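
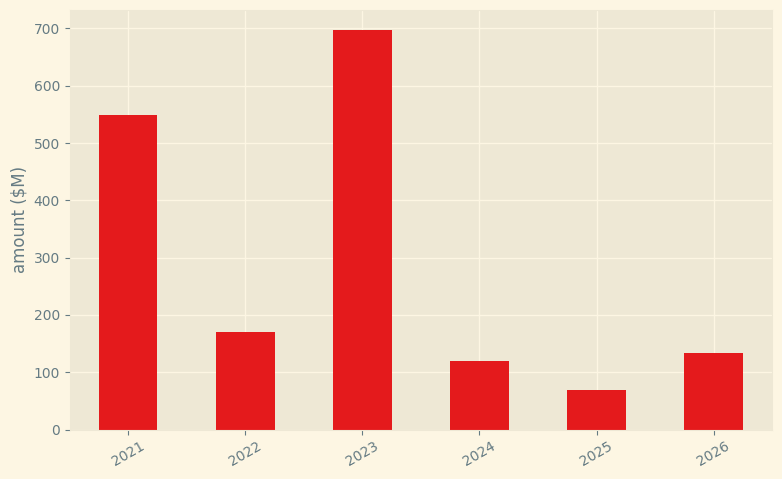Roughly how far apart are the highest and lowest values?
≈ 600

Max 2023 ≈ 700, min 2025 ≈ 100; range ≈ 600.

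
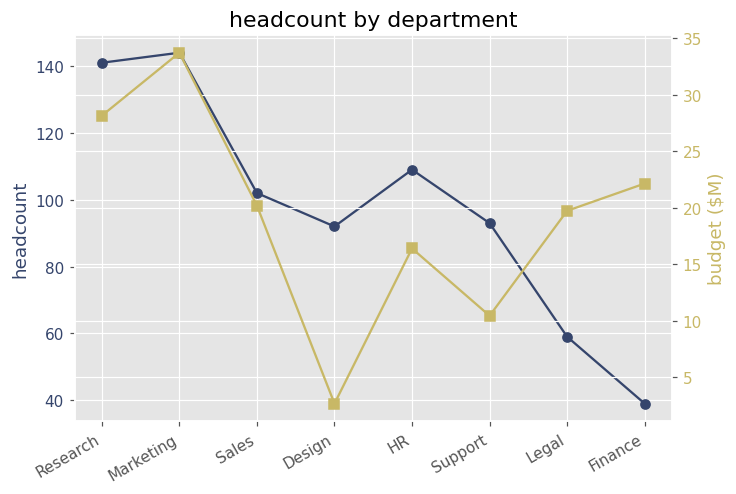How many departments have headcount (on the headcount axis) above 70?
Above 70: Research, Marketing, Sales, Design, HR, Support.

6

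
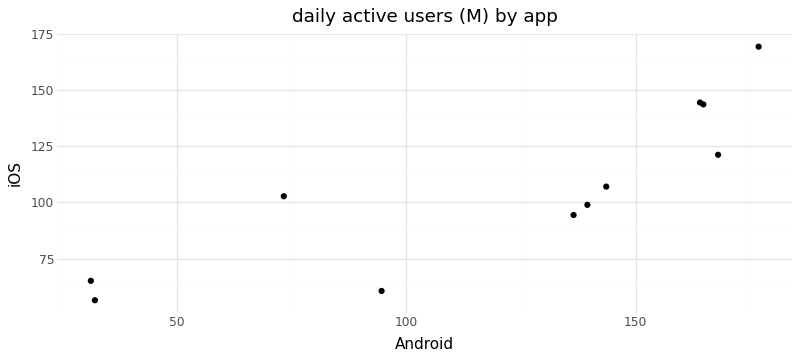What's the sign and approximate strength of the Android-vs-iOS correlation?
Points are positively correlated; strong (|r| ≈ 0.8).

positive, strong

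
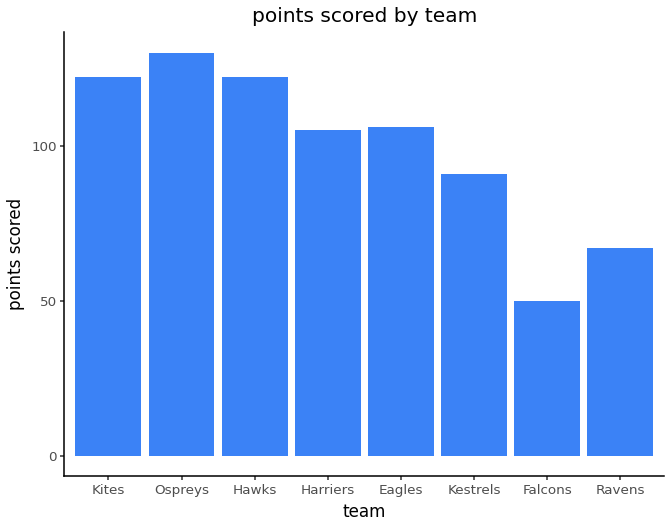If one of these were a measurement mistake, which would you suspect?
Falcons

Falcons ≈ 40; the rest sit between ≈ 60 and ≈ 120.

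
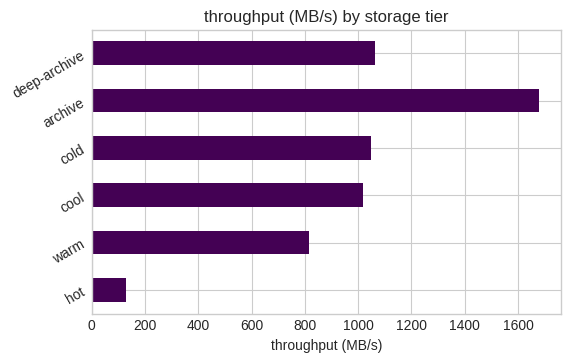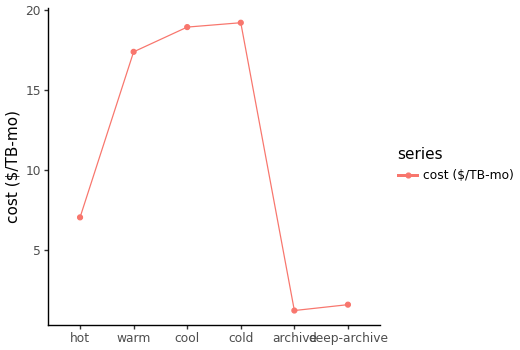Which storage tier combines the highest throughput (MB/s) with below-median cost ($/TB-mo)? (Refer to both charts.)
archive

Chart 2 median cost ($/TB-mo) ≈ 12; below-median storage tiers: hot, archive, deep-archive. Among those, archive has the highest throughput (MB/s) (≈ 1600).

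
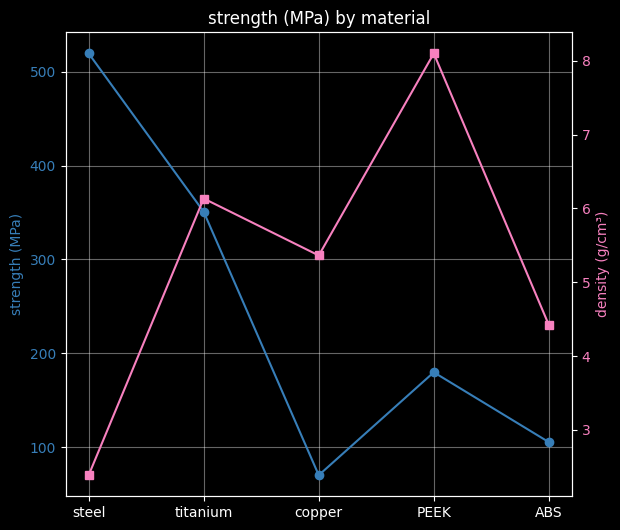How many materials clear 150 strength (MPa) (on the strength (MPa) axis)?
3

Above 150: steel, titanium, PEEK.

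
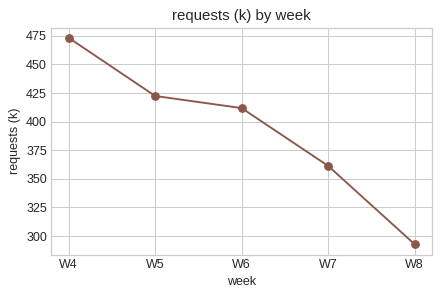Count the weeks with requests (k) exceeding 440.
Above 440: W4.

1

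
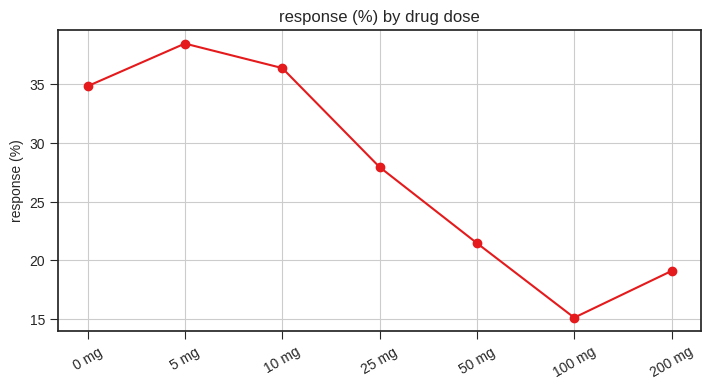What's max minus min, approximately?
≈ 22

Max 5 mg ≈ 38, min 100 mg ≈ 16; range ≈ 22.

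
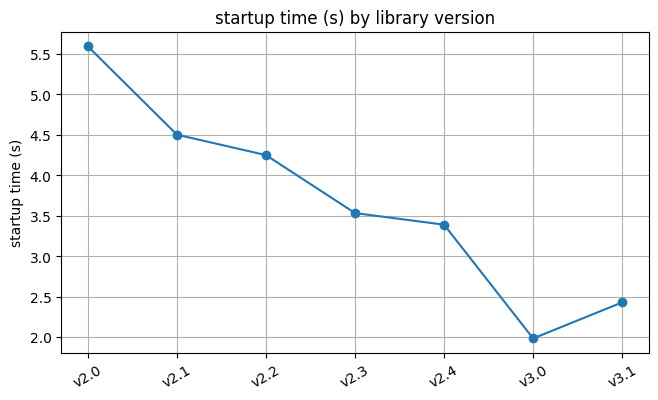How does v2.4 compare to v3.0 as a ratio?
v2.4 ≈ 3.5, v3.0 ≈ 2.0; 3.5/2.0 ≈ 1.75.

≈ 1.75×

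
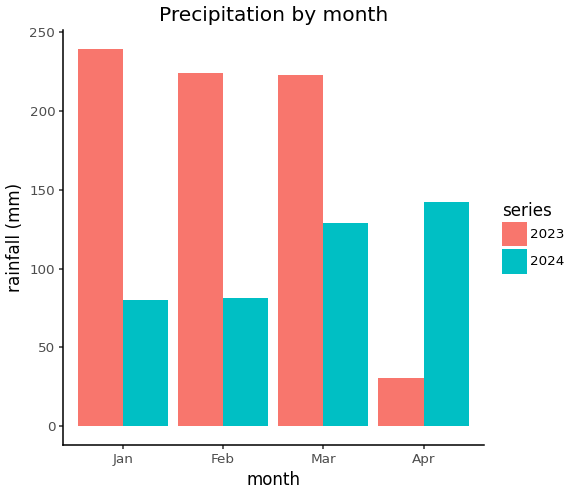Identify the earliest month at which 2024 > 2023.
Apr

Mar: 2024 ≈ 120 vs 2023 ≈ 220 (not yet); Apr: 2024 ≈ 140 vs 2023 ≈ 40 (first crossover).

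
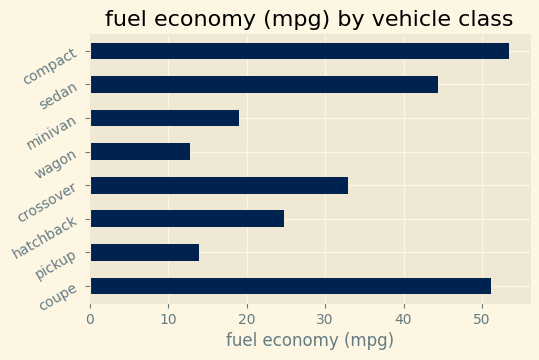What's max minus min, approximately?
Max compact ≈ 55, min wagon ≈ 15; range ≈ 40.

≈ 40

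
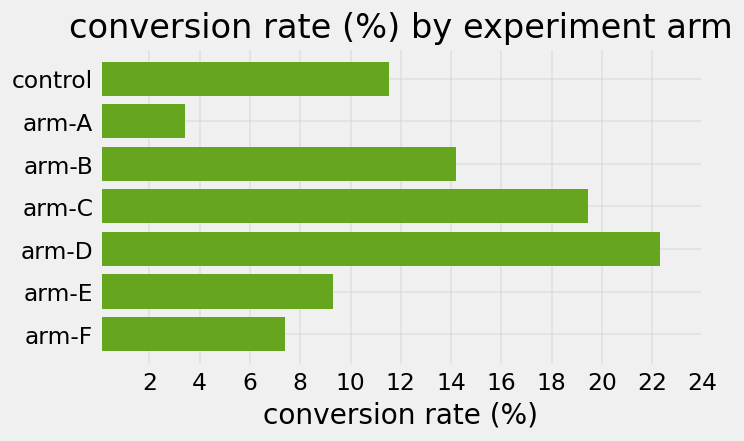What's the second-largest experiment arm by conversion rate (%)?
arm-C

Top 3: arm-D ≈ 22, arm-C ≈ 20, arm-B ≈ 14.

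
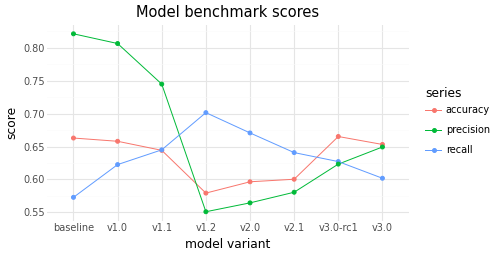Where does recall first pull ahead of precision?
v1.1: recall ≈ 0.65 vs precision ≈ 0.75 (not yet); v1.2: recall ≈ 0.70 vs precision ≈ 0.55 (first crossover).

v1.2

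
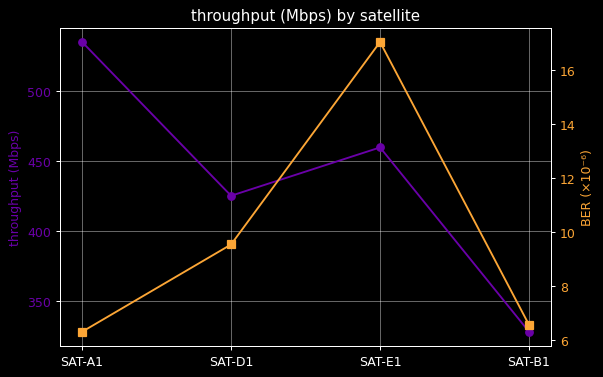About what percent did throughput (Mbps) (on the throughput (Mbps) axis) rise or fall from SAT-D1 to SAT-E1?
SAT-D1 ≈ 420, SAT-E1 ≈ 460; (460 − 420) / 420 ≈ +9.5%.

≈ +9.5%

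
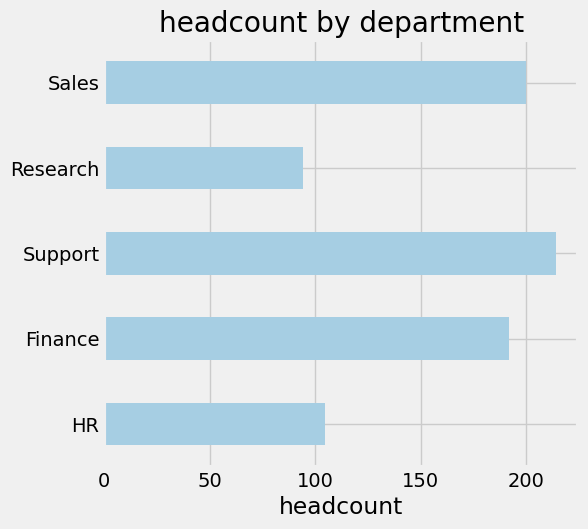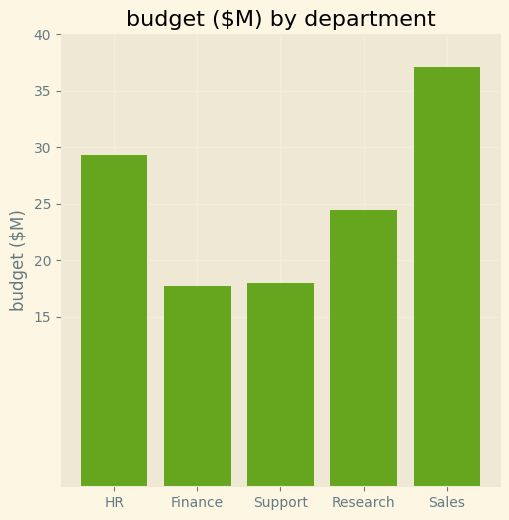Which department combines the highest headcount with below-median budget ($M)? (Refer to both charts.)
Chart 2 median budget ($M) ≈ 25; below-median departments: Finance, Support. Among those, Support has the highest headcount (≈ 220).

Support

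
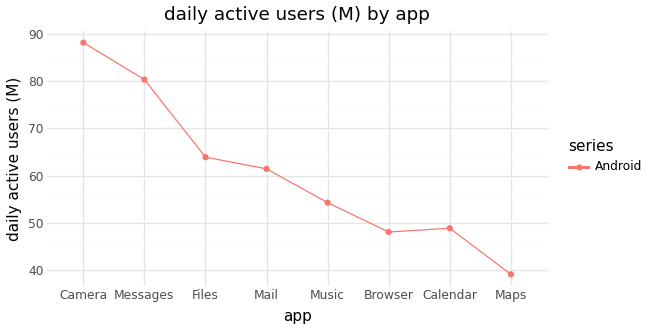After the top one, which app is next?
Messages

Top 3: Camera ≈ 90, Messages ≈ 80, Files ≈ 65.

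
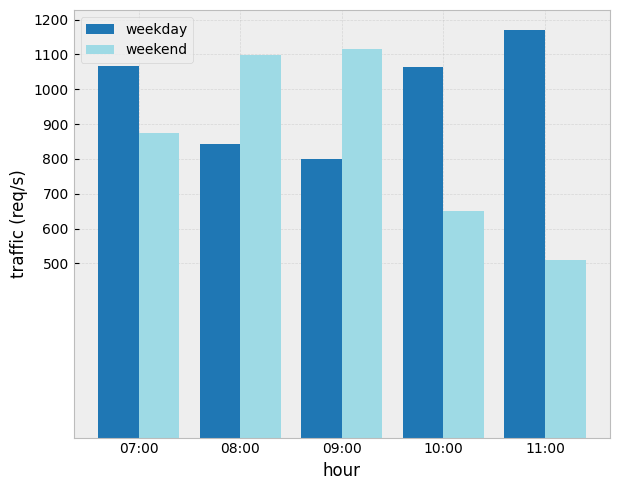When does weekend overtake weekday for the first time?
08:00

07:00: weekend ≈ 900 vs weekday ≈ 1100 (not yet); 08:00: weekend ≈ 1100 vs weekday ≈ 800 (first crossover).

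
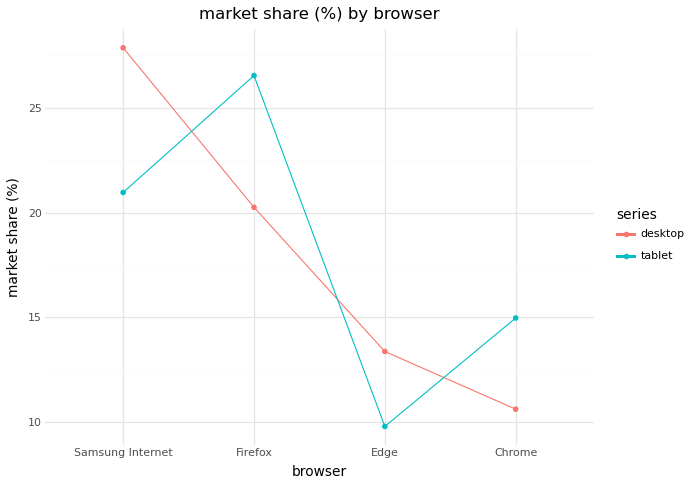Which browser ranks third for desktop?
Top 4 for desktop: Samsung Internet ≈ 28, Firefox ≈ 20, Edge ≈ 14, Chrome ≈ 10.

Edge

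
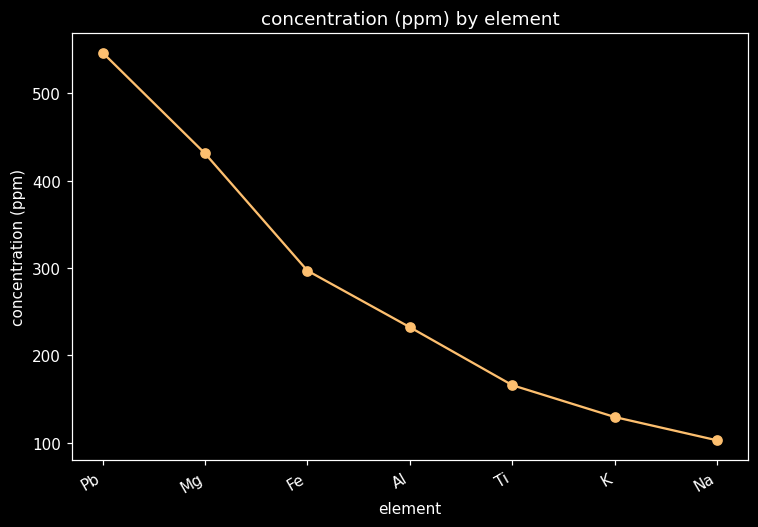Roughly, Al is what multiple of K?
Al ≈ 250, K ≈ 150; 250/150 ≈ 1.67.

≈ 1.67×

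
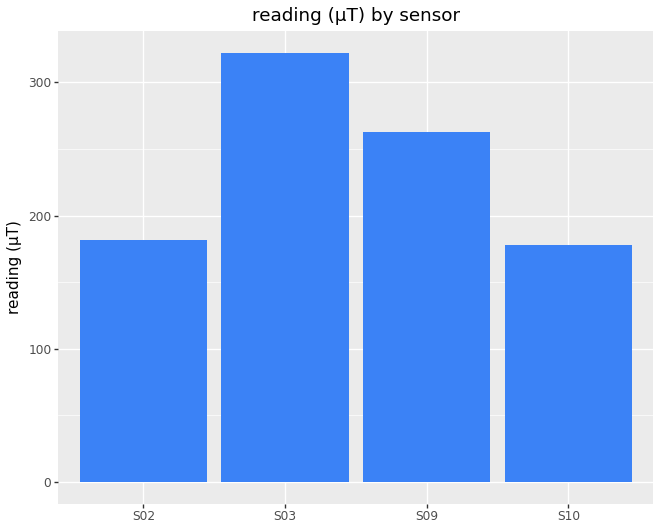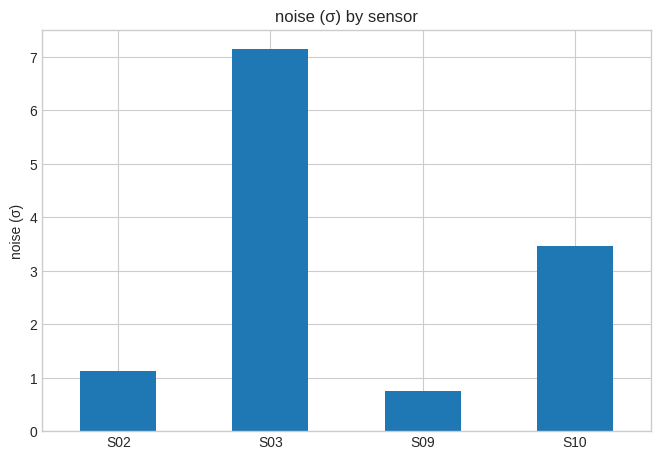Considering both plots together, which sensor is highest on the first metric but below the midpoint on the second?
S09

Chart 2 median noise (σ) ≈ 2; below-median sensors: S02, S09. Among those, S09 has the highest reading (µT) (≈ 250).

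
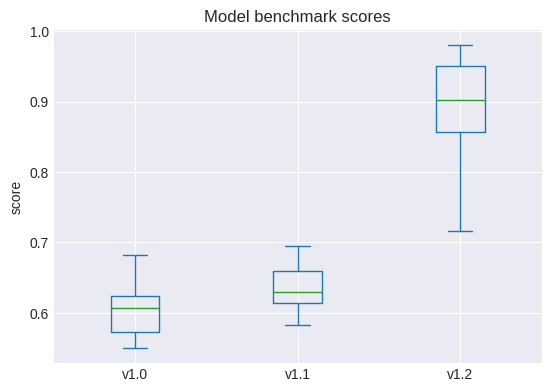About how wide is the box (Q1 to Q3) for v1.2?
≈ 0.10

Q3 ≈ 0.95, Q1 ≈ 0.85; IQR ≈ 0.10.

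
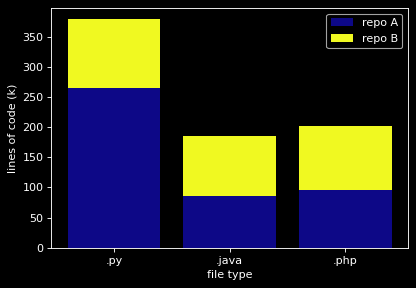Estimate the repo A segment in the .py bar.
≈ 250

repo A top ≈ 250, bottom ≈ 0; segment ≈ 250.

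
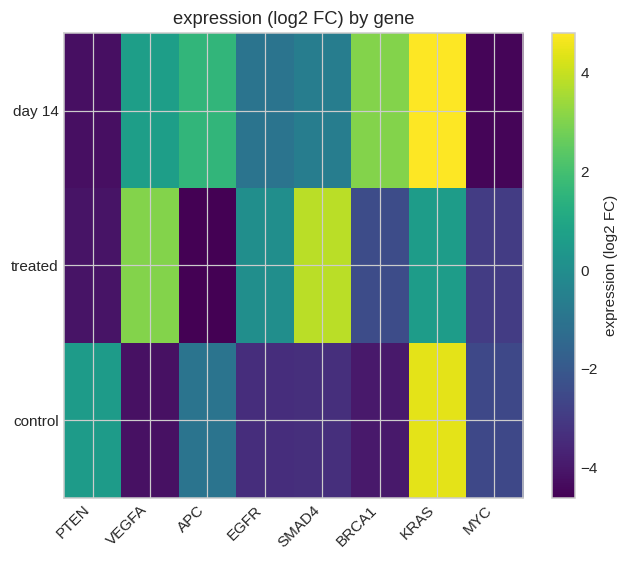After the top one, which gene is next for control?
PTEN

Top 3 for control: KRAS ≈ 4, PTEN ≈ 1, APC ≈ -1.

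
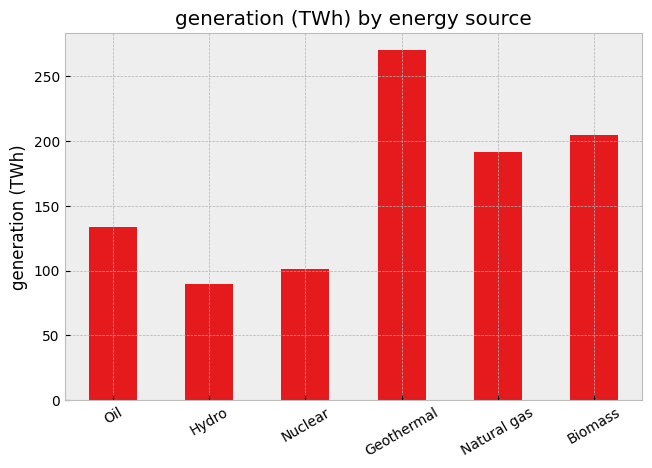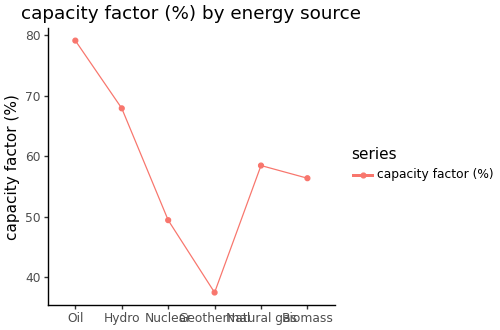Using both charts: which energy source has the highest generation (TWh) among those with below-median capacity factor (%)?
Chart 2 median capacity factor (%) ≈ 60; below-median energy sources: Nuclear, Geothermal, Biomass. Among those, Geothermal has the highest generation (TWh) (≈ 275).

Geothermal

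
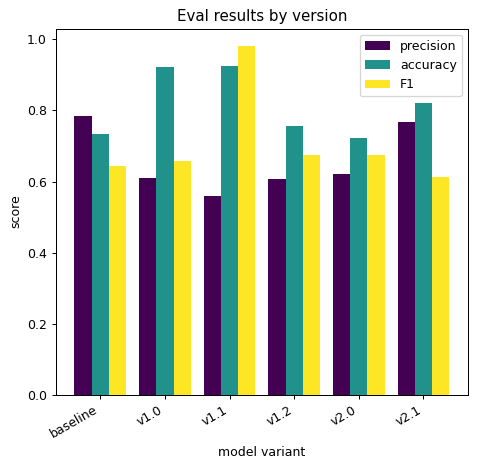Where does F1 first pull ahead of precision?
v1.0

baseline: F1 ≈ 0.6 vs precision ≈ 0.8 (not yet); v1.0: F1 ≈ 0.7 vs precision ≈ 0.6 (first crossover).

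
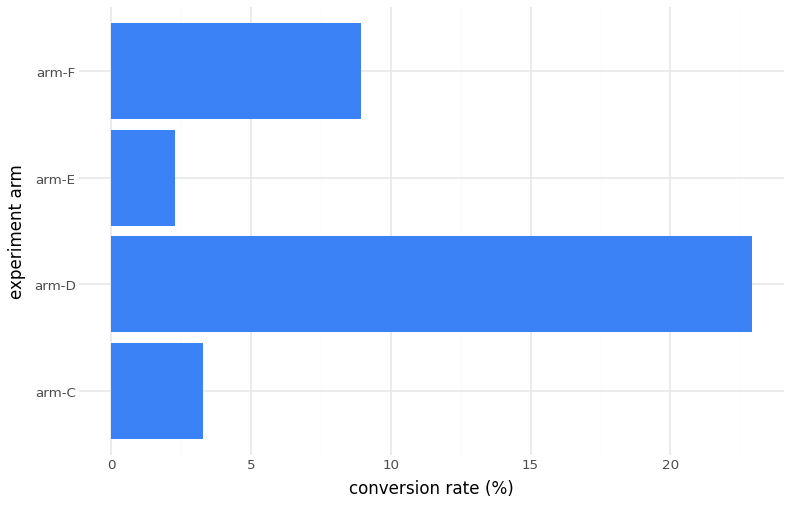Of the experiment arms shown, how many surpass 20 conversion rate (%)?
Above 20: arm-D.

1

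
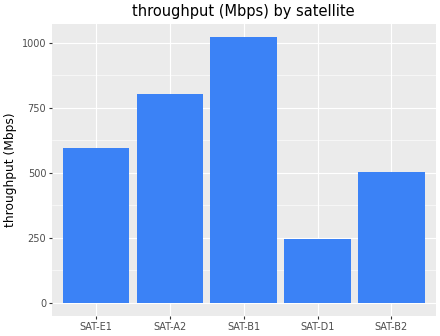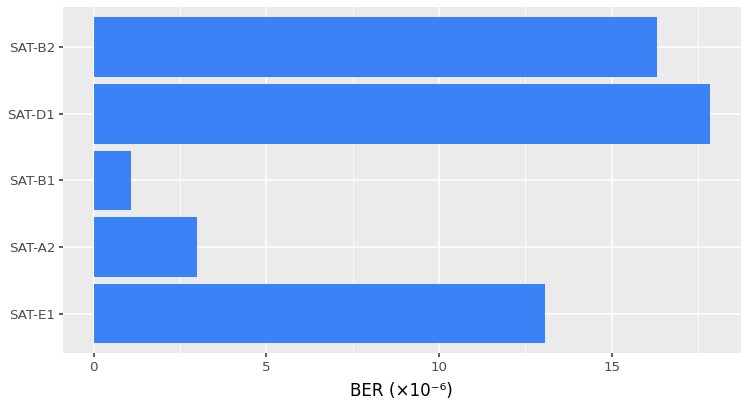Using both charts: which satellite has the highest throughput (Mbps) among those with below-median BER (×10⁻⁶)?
SAT-B1

Chart 2 median BER (×10⁻⁶) ≈ 14; below-median satellites: SAT-A2, SAT-B1. Among those, SAT-B1 has the highest throughput (Mbps) (≈ 1000).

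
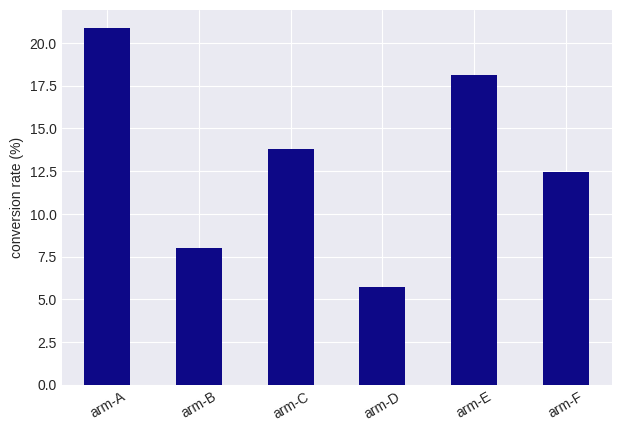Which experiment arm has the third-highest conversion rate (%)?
Top 4: arm-A ≈ 20, arm-E ≈ 18, arm-C ≈ 14, arm-F ≈ 12.

arm-C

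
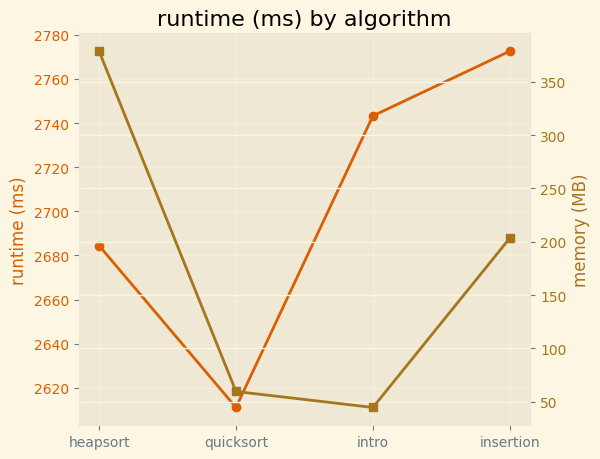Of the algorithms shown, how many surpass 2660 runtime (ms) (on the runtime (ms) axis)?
3

Above 2660: heapsort, intro, insertion.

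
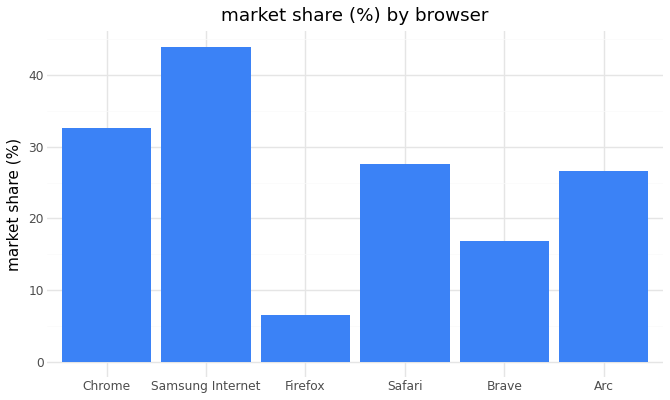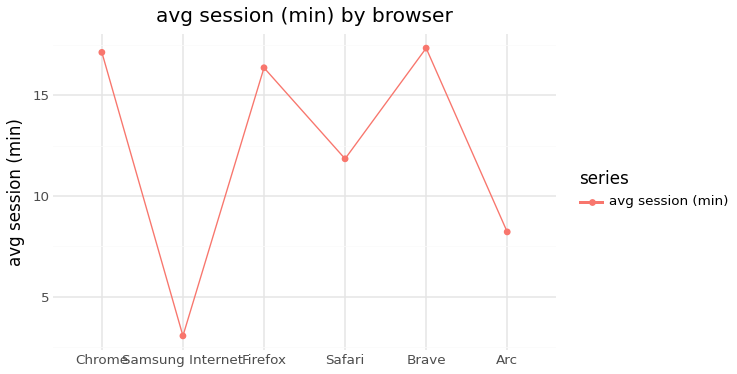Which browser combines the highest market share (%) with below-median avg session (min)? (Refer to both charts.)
Chart 2 median avg session (min) ≈ 14; below-median browsers: Samsung Internet, Safari, Arc. Among those, Samsung Internet has the highest market share (%) (≈ 45).

Samsung Internet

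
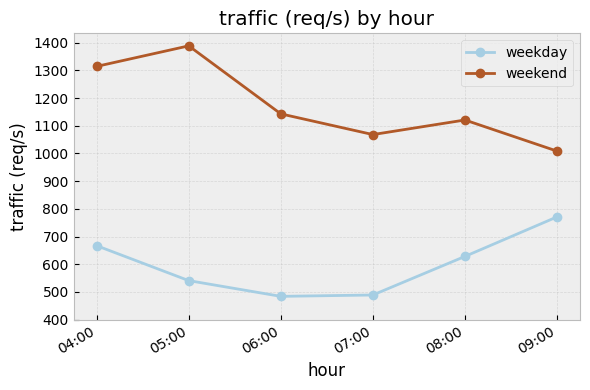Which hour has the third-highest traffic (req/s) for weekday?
08:00

Top 4 for weekday: 09:00 ≈ 800, 04:00 ≈ 700, 08:00 ≈ 600, 05:00 ≈ 500.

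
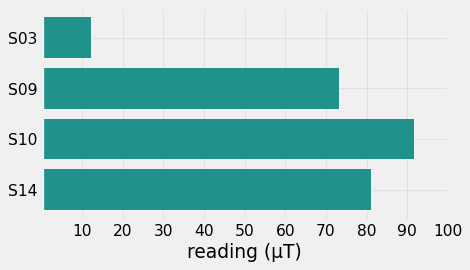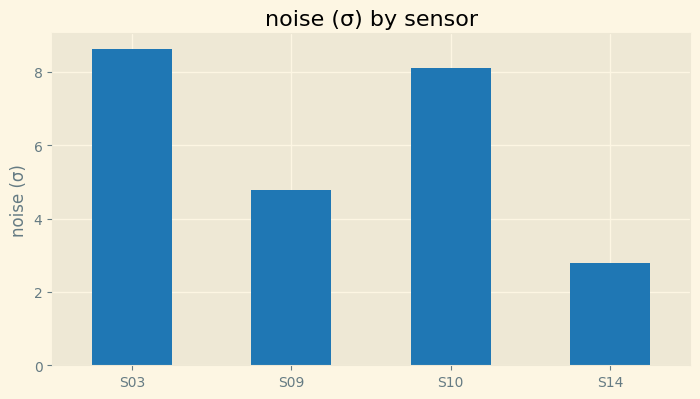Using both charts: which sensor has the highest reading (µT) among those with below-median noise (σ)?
S14

Chart 2 median noise (σ) ≈ 6; below-median sensors: S09, S14. Among those, S14 has the highest reading (µT) (≈ 80).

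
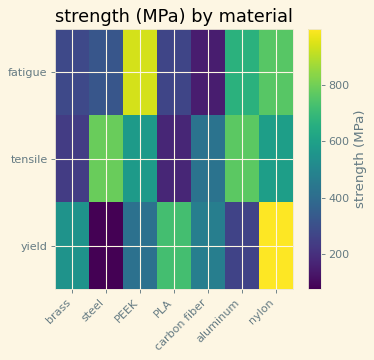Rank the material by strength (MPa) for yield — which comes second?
PLA

Top 3 for yield: nylon ≈ 1000, PLA ≈ 700, brass ≈ 500.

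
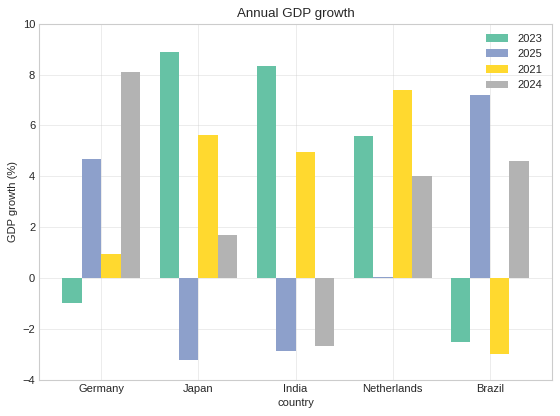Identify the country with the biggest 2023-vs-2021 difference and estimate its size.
India, ≈ 4 %

India: 2023 ≈ 8, 2021 ≈ 4 → gap ≈ 4. Next-largest (Japan) is only ≈ 2.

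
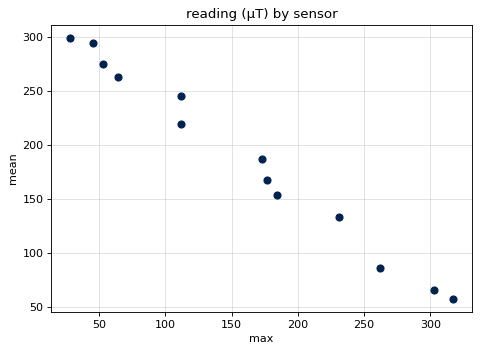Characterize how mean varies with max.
Points are negatively correlated; strong (|r| ≈ 1.0).

negative, strong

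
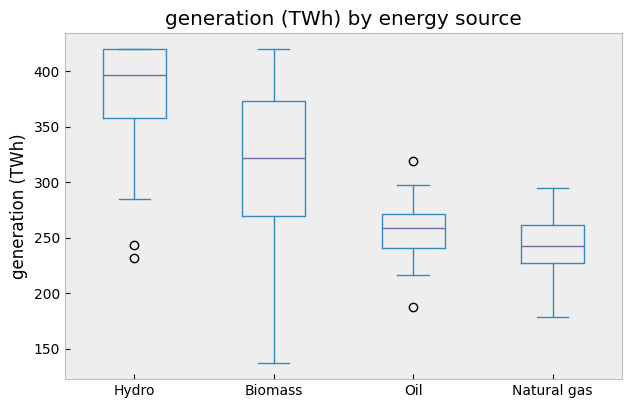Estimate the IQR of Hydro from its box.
≈ 60

Q3 ≈ 420, Q1 ≈ 360; IQR ≈ 60.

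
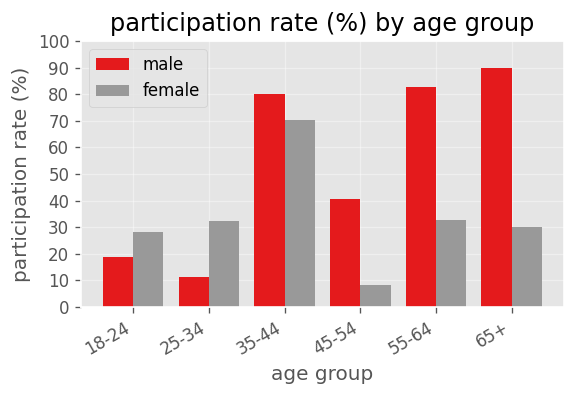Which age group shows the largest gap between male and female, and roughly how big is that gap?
65+: male ≈ 90, female ≈ 30 → gap ≈ 60. Next-largest (55-64) is only ≈ 50.

65+, ≈ 60 %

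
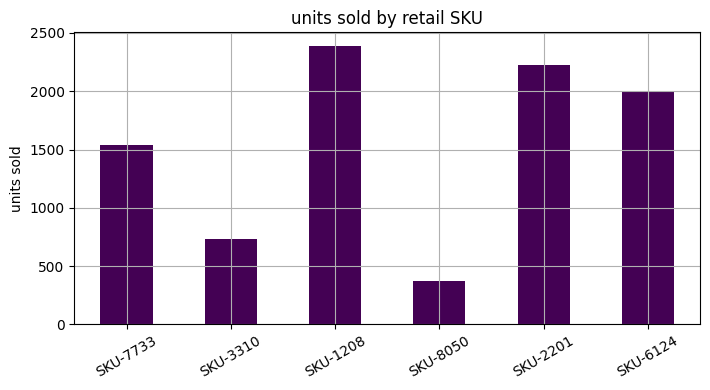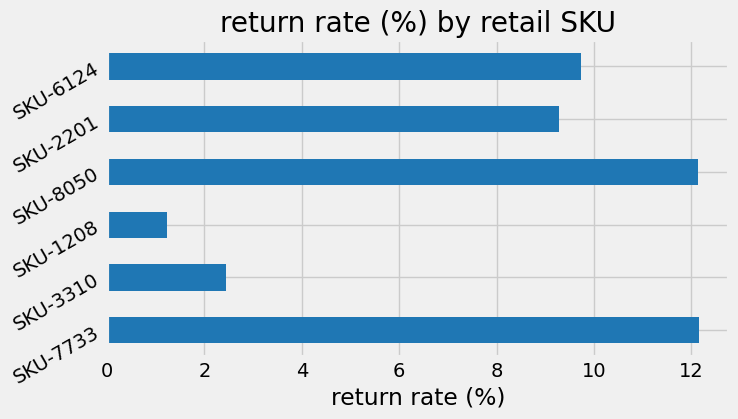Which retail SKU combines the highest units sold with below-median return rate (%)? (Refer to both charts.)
Chart 2 median return rate (%) ≈ 10; below-median retail SKUs: SKU-3310, SKU-1208, SKU-2201. Among those, SKU-1208 has the highest units sold (≈ 2500).

SKU-1208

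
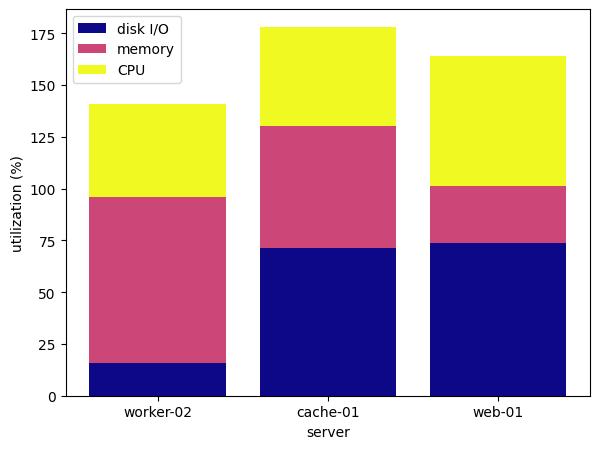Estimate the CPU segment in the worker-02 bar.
CPU top ≈ 140, bottom ≈ 100; segment ≈ 40.

≈ 40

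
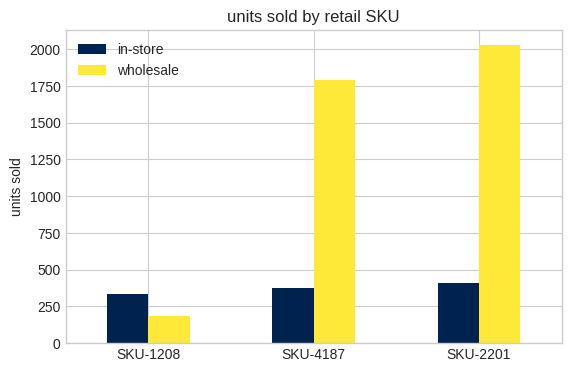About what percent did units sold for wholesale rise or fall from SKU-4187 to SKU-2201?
≈ +11.1%

SKU-4187 ≈ 1800, SKU-2201 ≈ 2000; (2000 − 1800) / 1800 ≈ +11.1%.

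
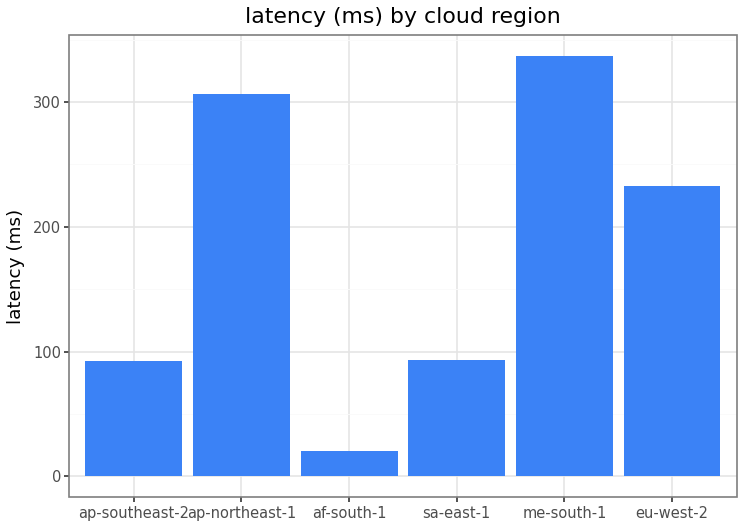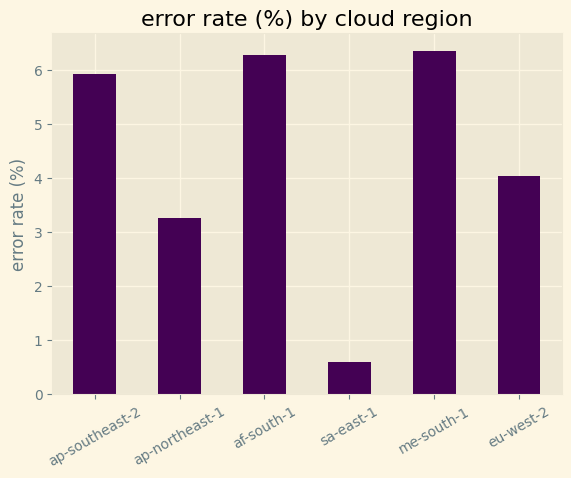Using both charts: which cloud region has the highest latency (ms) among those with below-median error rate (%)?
Chart 2 median error rate (%) ≈ 5; below-median cloud regions: ap-northeast-1, sa-east-1, eu-west-2. Among those, ap-northeast-1 has the highest latency (ms) (≈ 300).

ap-northeast-1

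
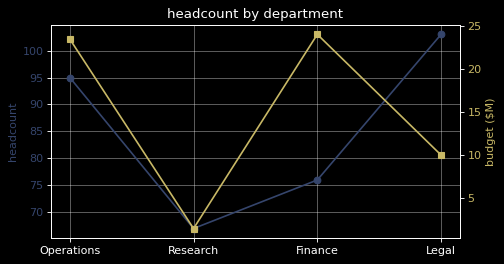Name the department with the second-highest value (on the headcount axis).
Operations

Top 3 (on the headcount axis): Legal ≈ 105, Operations ≈ 95, Finance ≈ 75.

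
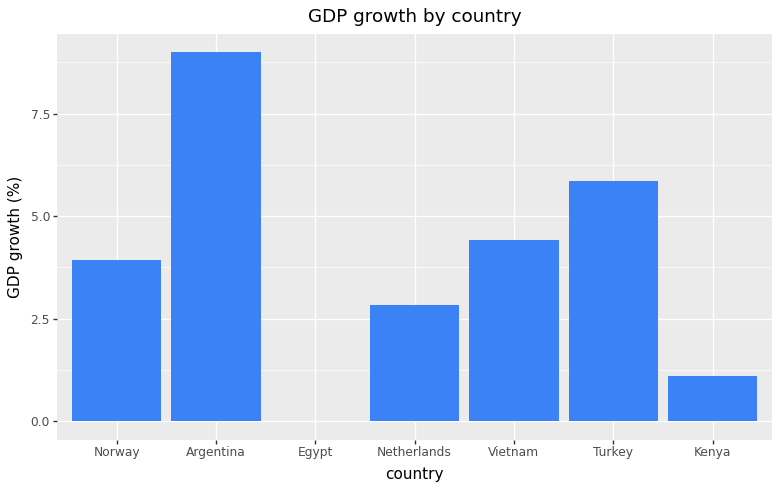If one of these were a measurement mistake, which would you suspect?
Argentina ≈ 9; the rest sit between ≈ 0 and ≈ 6.

Argentina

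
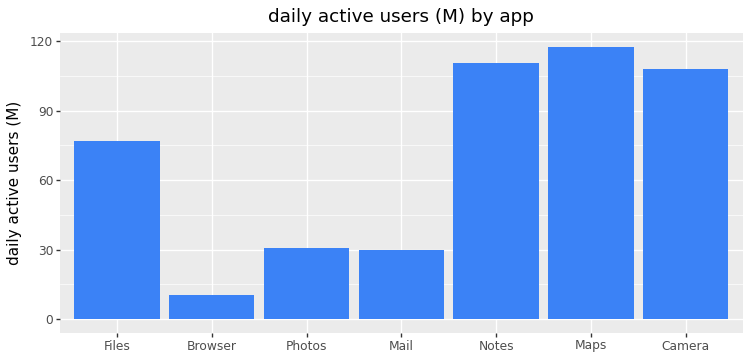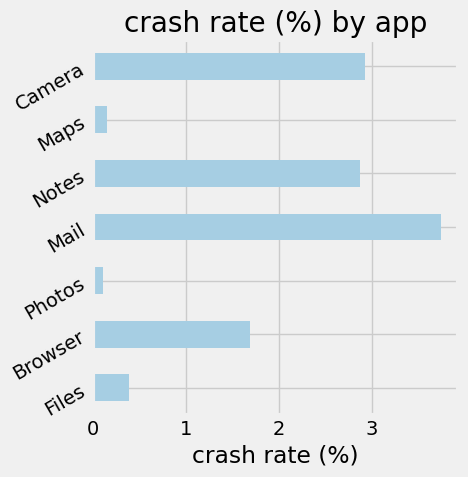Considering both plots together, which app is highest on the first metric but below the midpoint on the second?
Maps

Chart 2 median crash rate (%) ≈ 1.5; below-median apps: Files, Photos, Maps. Among those, Maps has the highest daily active users (M) (≈ 120).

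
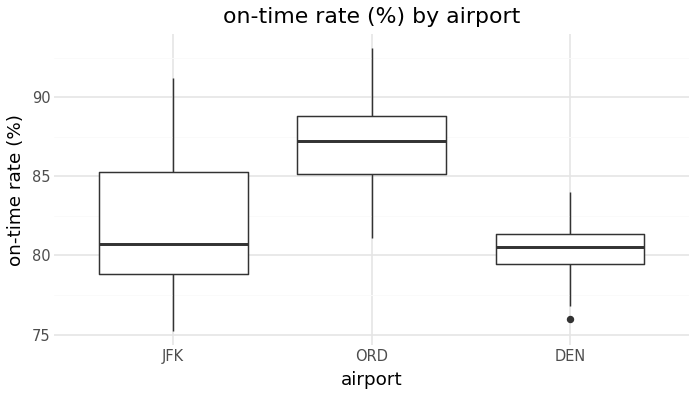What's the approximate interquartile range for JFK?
≈ 6

Q3 ≈ 85, Q1 ≈ 79; IQR ≈ 6.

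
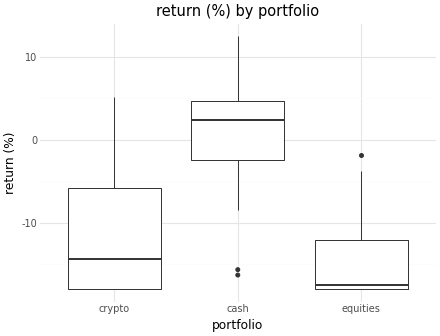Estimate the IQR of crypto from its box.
≈ 12

Q3 ≈ -6, Q1 ≈ -18; IQR ≈ 12.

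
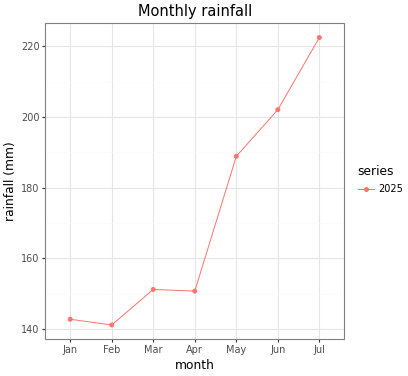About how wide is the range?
≈ 80

Max Jul ≈ 220, min Feb ≈ 140; range ≈ 80.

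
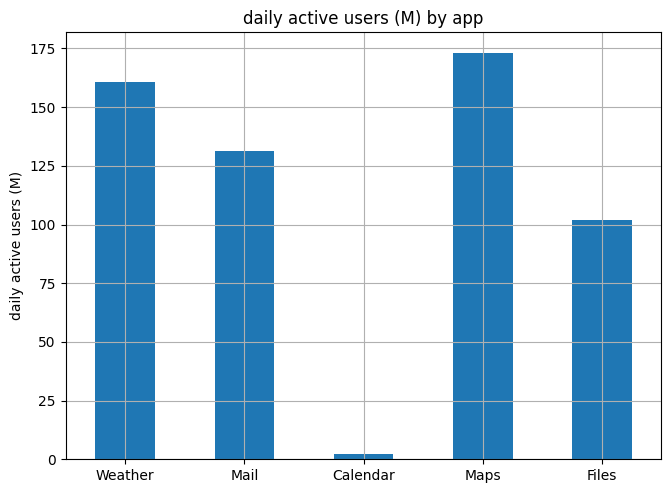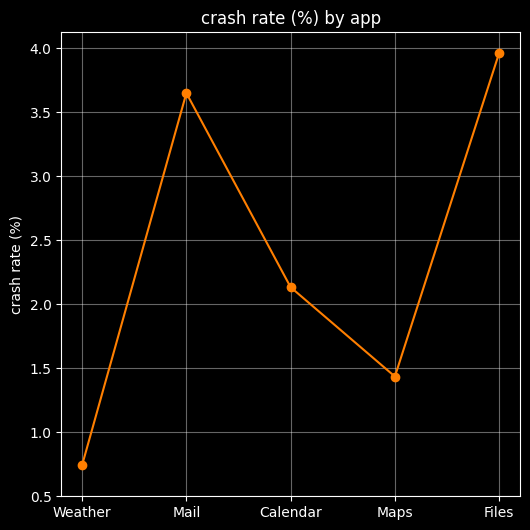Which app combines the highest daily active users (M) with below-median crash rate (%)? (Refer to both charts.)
Chart 2 median crash rate (%) ≈ 2; below-median apps: Weather, Maps. Among those, Maps has the highest daily active users (M) (≈ 180).

Maps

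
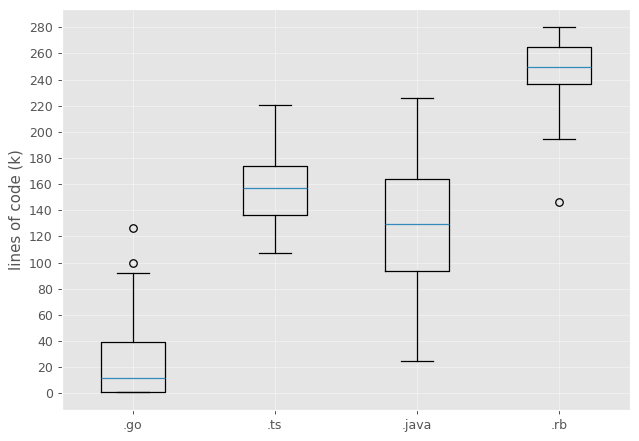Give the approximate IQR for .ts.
≈ 40

Q3 ≈ 180, Q1 ≈ 140; IQR ≈ 40.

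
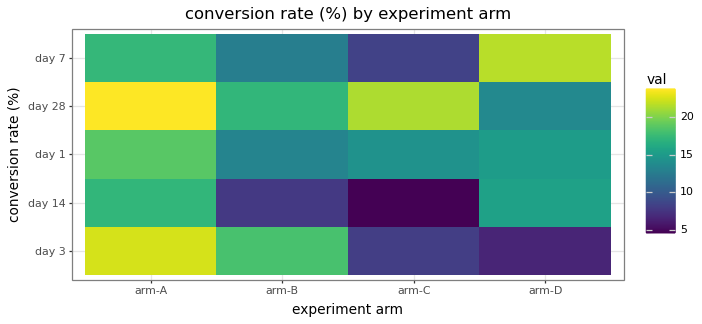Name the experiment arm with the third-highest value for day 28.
arm-B

Top 4 for day 28: arm-A ≈ 24, arm-C ≈ 22, arm-B ≈ 18, arm-D ≈ 14.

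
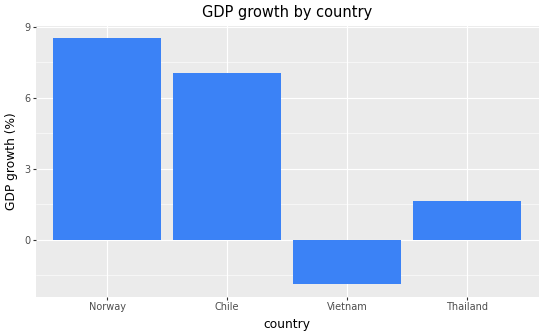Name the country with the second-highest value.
Top 3: Norway ≈ 9, Chile ≈ 7, Thailand ≈ 2.

Chile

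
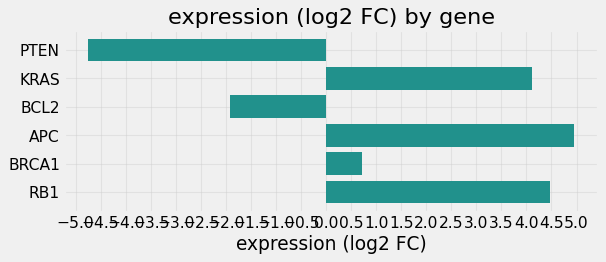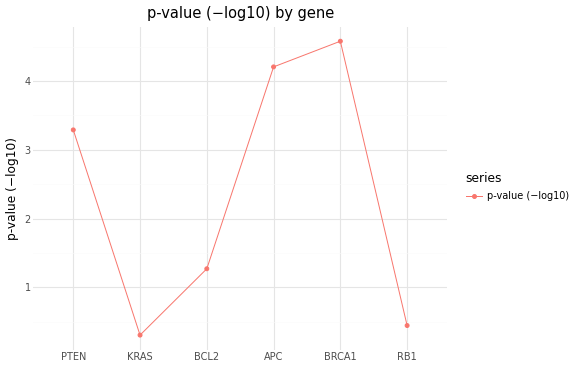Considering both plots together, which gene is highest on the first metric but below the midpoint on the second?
RB1

Chart 2 median p-value (−log10) ≈ 2.5; below-median genes: KRAS, BCL2, RB1. Among those, RB1 has the highest expression (log2 FC) (≈ 4.5).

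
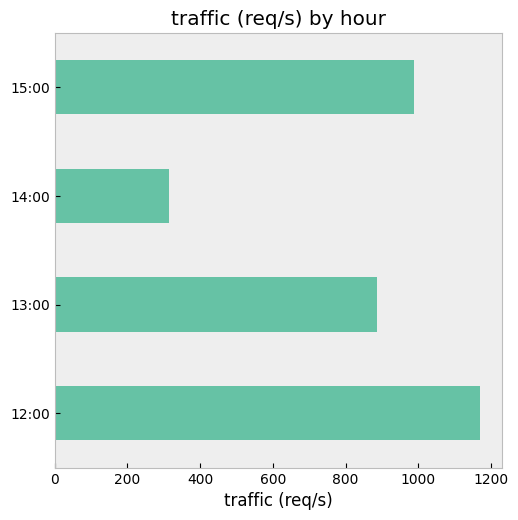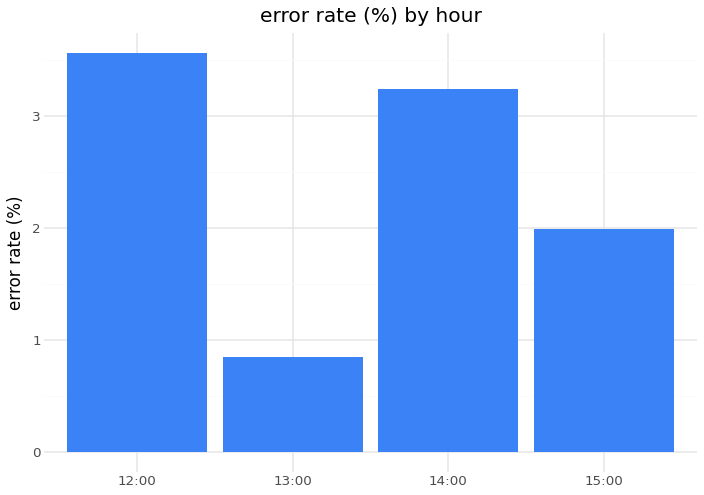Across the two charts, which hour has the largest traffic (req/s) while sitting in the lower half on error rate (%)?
Chart 2 median error rate (%) ≈ 2.5; below-median hours: 13:00, 15:00. Among those, 15:00 has the highest traffic (req/s) (≈ 1000).

15:00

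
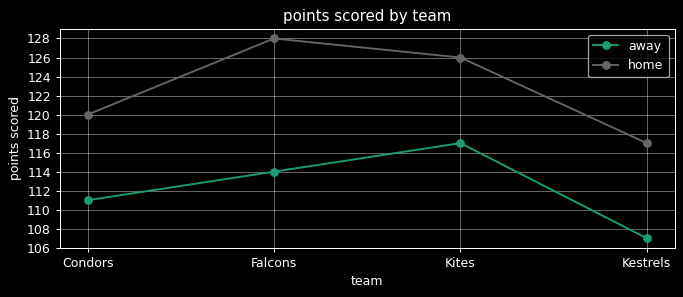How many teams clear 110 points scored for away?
Above 110: Condors, Falcons, Kites.

3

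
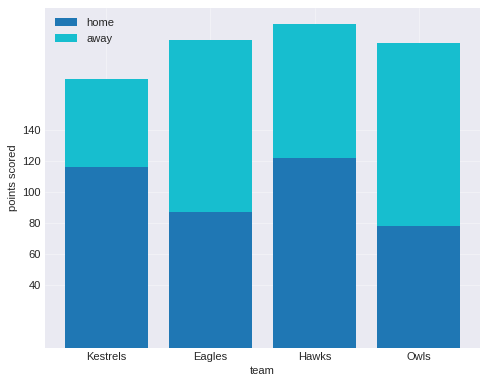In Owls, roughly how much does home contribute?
≈ 80

home top ≈ 80, bottom ≈ 0; segment ≈ 80.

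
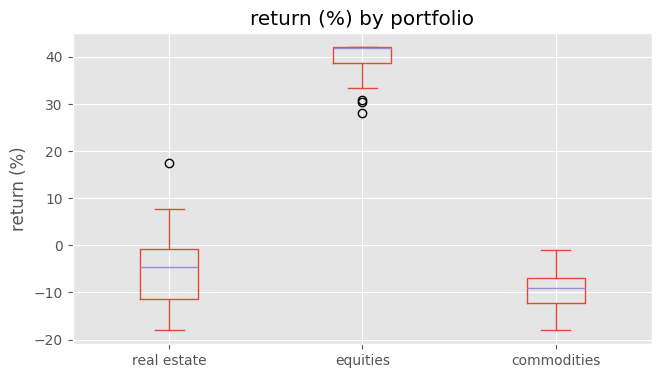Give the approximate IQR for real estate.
Q3 ≈ 0, Q1 ≈ -10; IQR ≈ 10.

≈ 10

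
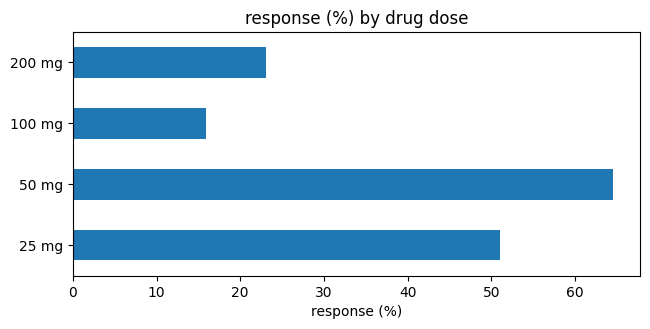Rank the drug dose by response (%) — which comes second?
25 mg

Top 3: 50 mg ≈ 60, 25 mg ≈ 50, 200 mg ≈ 20.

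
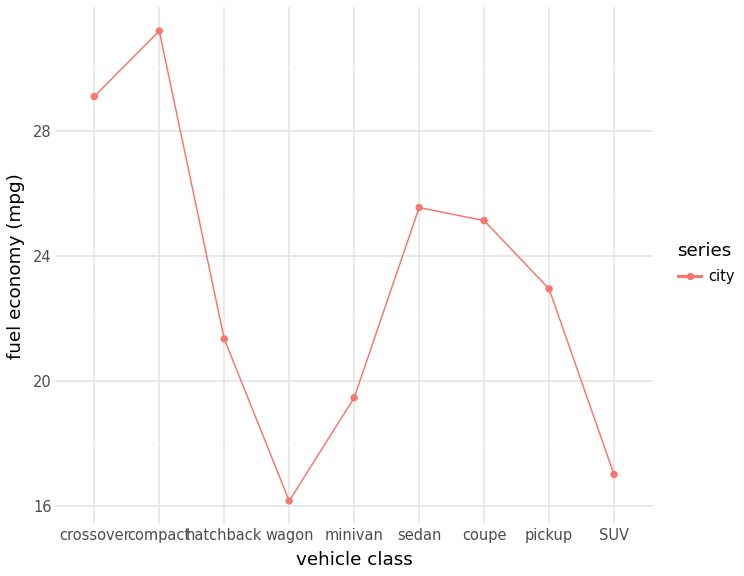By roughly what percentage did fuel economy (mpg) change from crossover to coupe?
≈ -13.3%

crossover ≈ 30, coupe ≈ 26; (26 − 30) / 30 ≈ -13.3%.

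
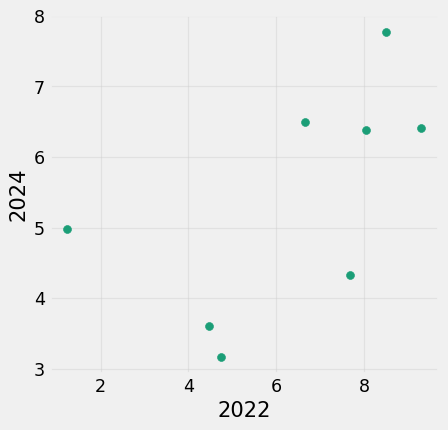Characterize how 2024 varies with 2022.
positive, moderate

Points are positively correlated; moderate (|r| ≈ 0.6).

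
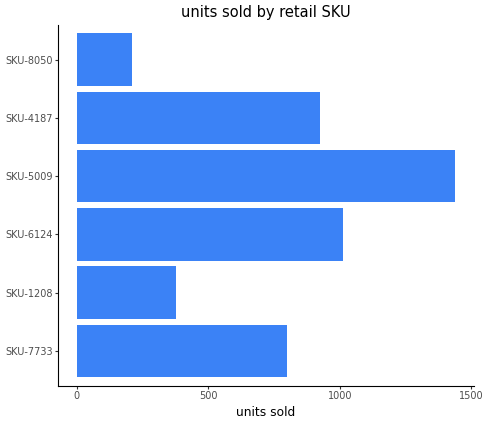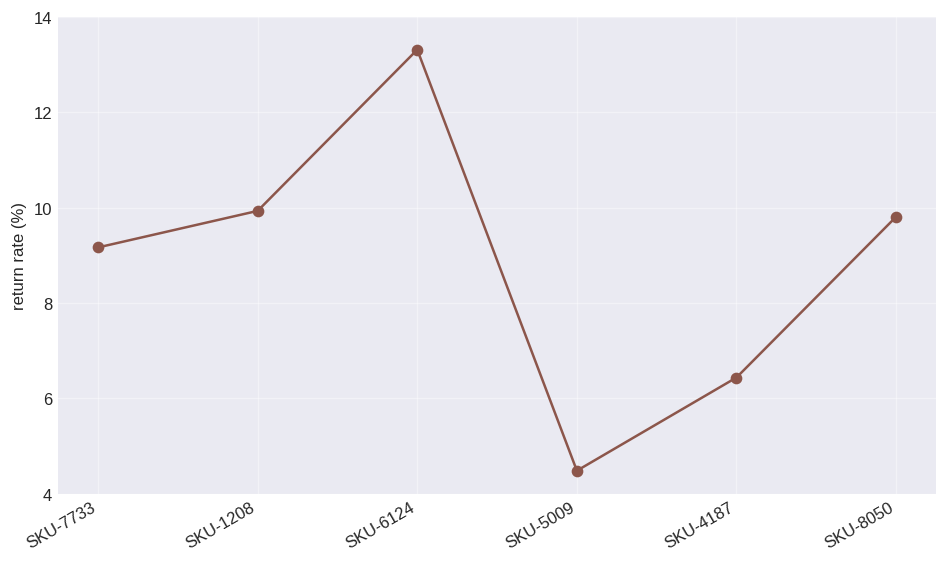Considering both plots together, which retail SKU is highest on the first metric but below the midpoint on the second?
SKU-5009

Chart 2 median return rate (%) ≈ 10; below-median retail SKUs: SKU-7733, SKU-5009, SKU-4187. Among those, SKU-5009 has the highest units sold (≈ 1400).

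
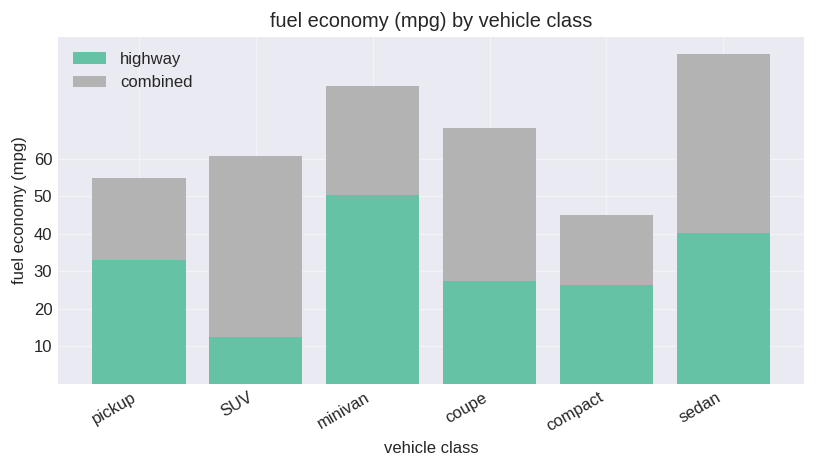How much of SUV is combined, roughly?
≈ 50

combined top ≈ 60, bottom ≈ 10; segment ≈ 50.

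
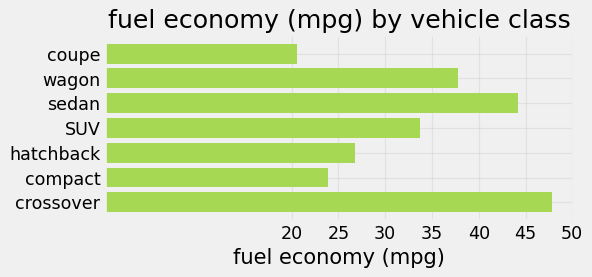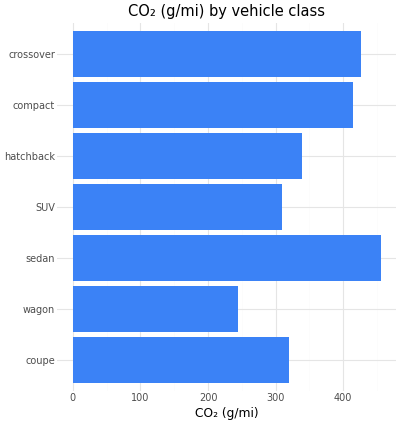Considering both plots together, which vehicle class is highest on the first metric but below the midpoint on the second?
wagon

Chart 2 median CO₂ (g/mi) ≈ 350; below-median vehicle classes: coupe, wagon, SUV. Among those, wagon has the highest fuel economy (mpg) (≈ 40).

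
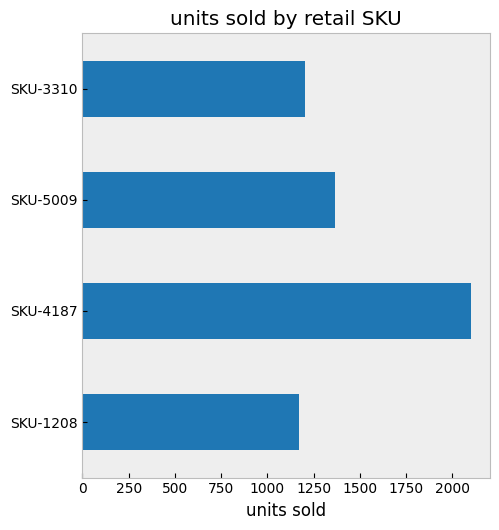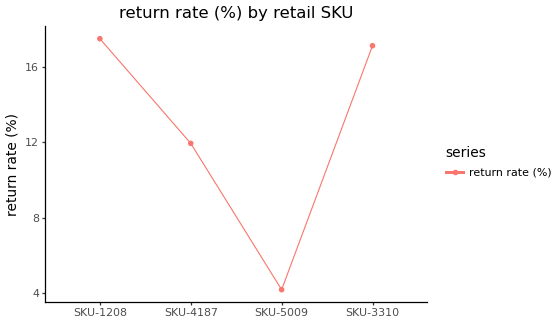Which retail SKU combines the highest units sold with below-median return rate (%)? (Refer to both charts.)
SKU-4187

Chart 2 median return rate (%) ≈ 14; below-median retail SKUs: SKU-4187, SKU-5009. Among those, SKU-4187 has the highest units sold (≈ 2000).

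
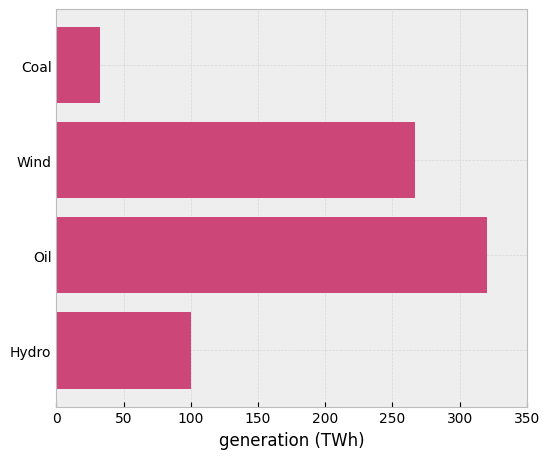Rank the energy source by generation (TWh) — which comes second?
Wind

Top 3: Oil ≈ 300, Wind ≈ 250, Hydro ≈ 100.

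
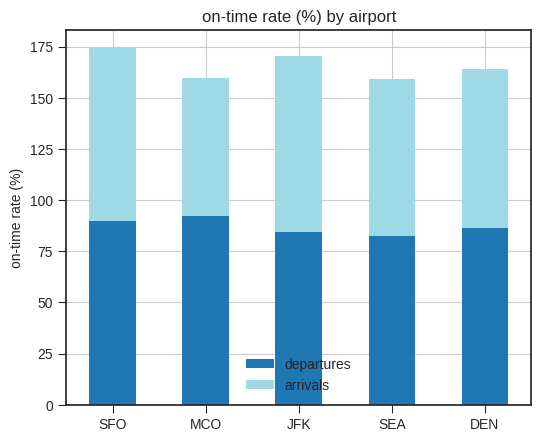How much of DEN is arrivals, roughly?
arrivals top ≈ 160, bottom ≈ 80; segment ≈ 80.

≈ 80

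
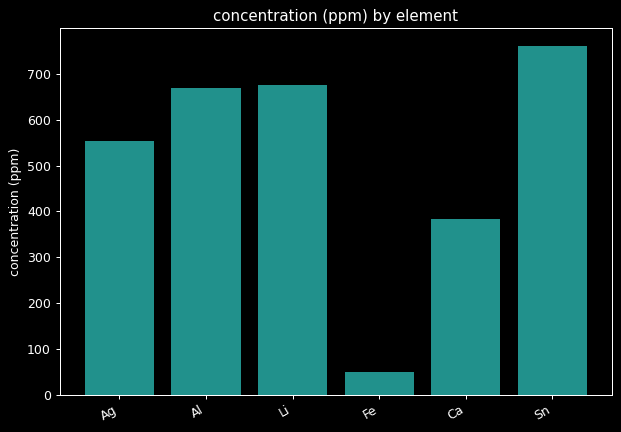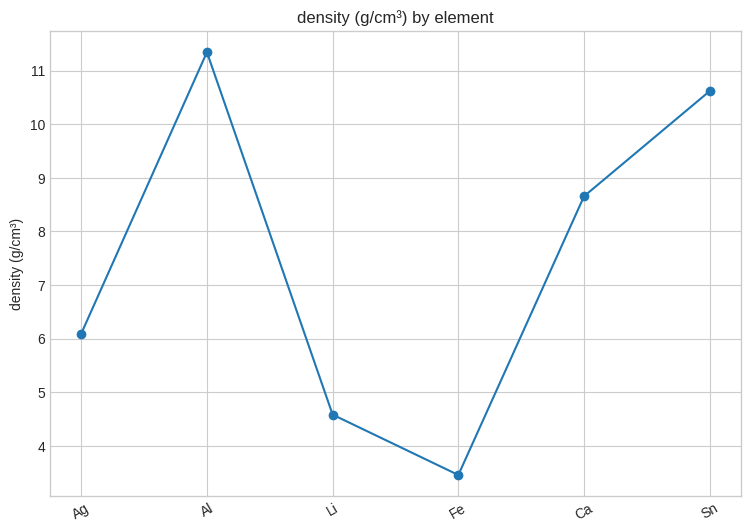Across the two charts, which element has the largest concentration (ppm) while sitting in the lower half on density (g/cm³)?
Chart 2 median density (g/cm³) ≈ 8; below-median elements: Ag, Li, Fe. Among those, Li has the highest concentration (ppm) (≈ 700).

Li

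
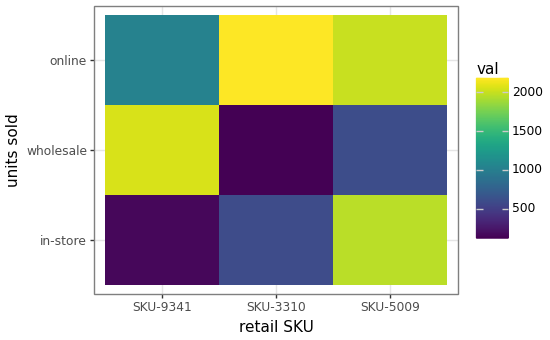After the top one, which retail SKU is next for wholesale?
SKU-5009

Top 3 for wholesale: SKU-9341 ≈ 2000, SKU-5009 ≈ 600, SKU-3310 ≈ 200.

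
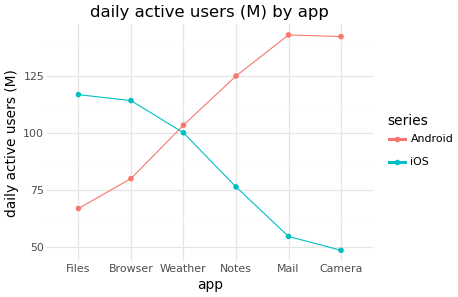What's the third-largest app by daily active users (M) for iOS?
Weather

Top 4 for iOS: Files ≈ 120, Browser ≈ 110, Weather ≈ 100, Notes ≈ 80.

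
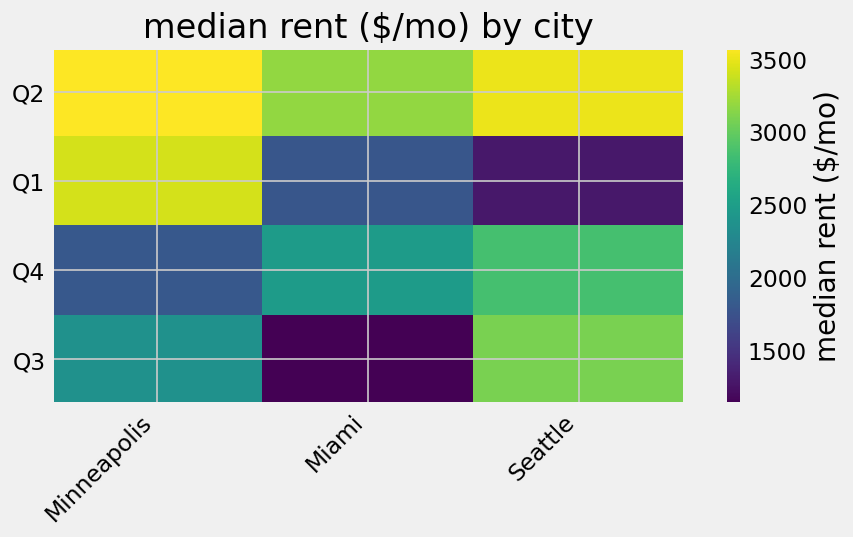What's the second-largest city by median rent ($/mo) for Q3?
Top 3 for Q3: Seattle ≈ 3000, Minneapolis ≈ 2500, Miami ≈ 1000.

Minneapolis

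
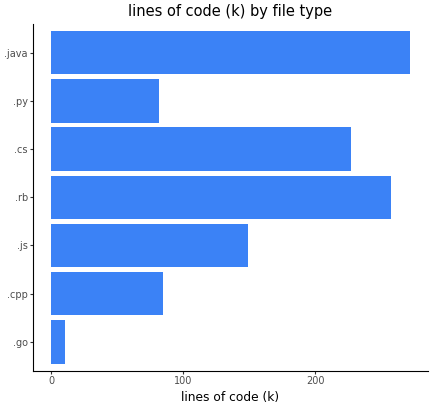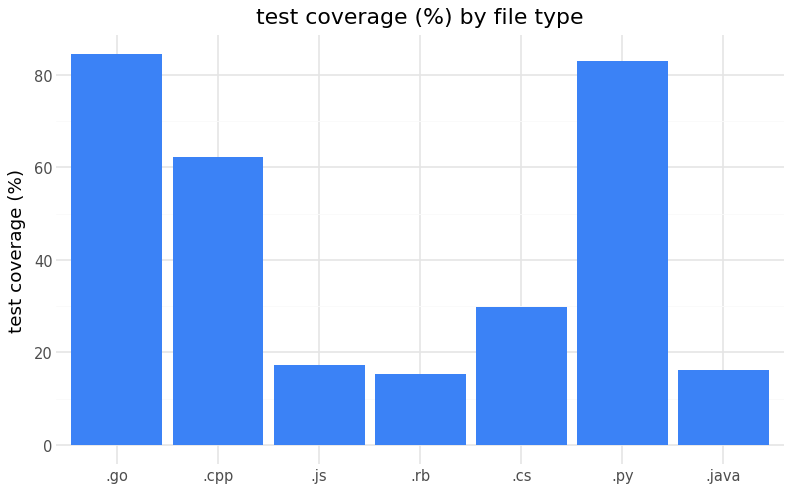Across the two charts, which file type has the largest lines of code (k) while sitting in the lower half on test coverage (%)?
Chart 2 median test coverage (%) ≈ 30; below-median file types: .js, .rb, .java. Among those, .java has the highest lines of code (k) (≈ 275).

.java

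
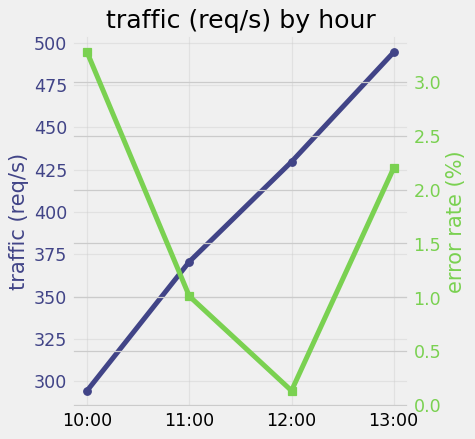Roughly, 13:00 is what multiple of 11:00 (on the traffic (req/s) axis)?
≈ 1.32×

13:00 ≈ 500, 11:00 ≈ 380; 500/380 ≈ 1.32.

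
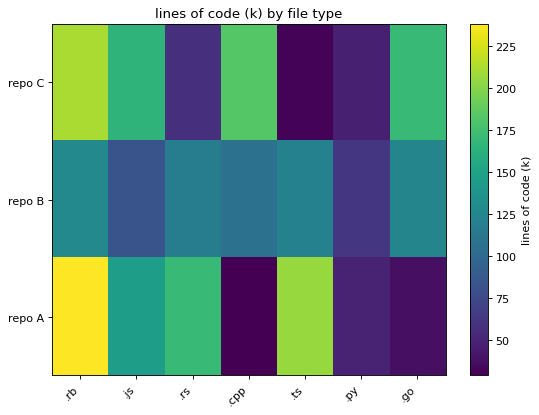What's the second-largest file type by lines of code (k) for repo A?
Top 3 for repo A: .rb ≈ 240, .ts ≈ 200, .rs ≈ 180.

.ts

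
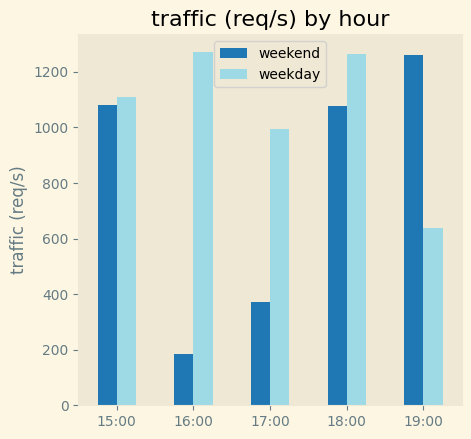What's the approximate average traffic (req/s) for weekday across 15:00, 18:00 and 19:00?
≈ 1000

(1200 + 1200 + 600) / 3 ≈ 1000.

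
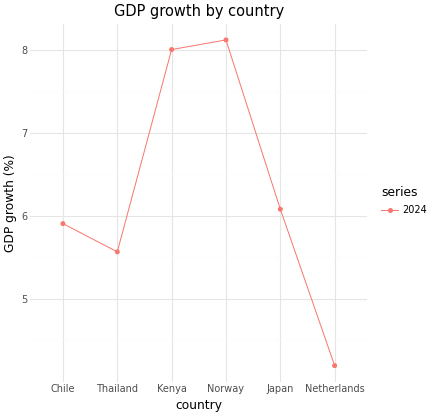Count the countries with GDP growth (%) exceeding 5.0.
5

Above 5.0: Chile, Thailand, Kenya, Norway, Japan.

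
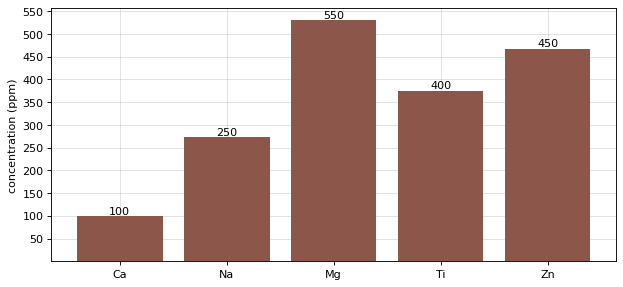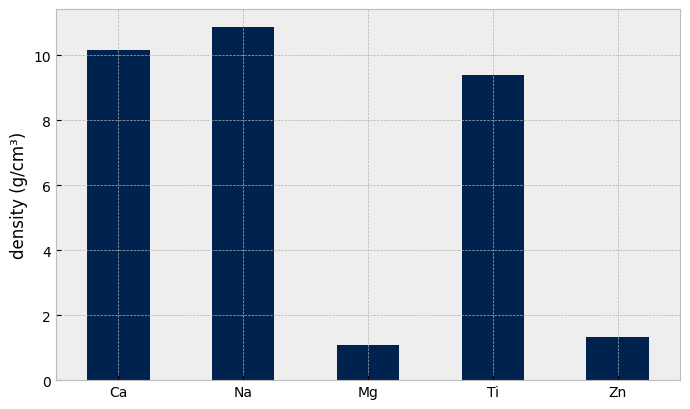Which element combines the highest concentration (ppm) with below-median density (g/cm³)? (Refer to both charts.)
Mg

Chart 2 median density (g/cm³) ≈ 9; below-median elements: Mg, Zn. Among those, Mg has the highest concentration (ppm) (≈ 550).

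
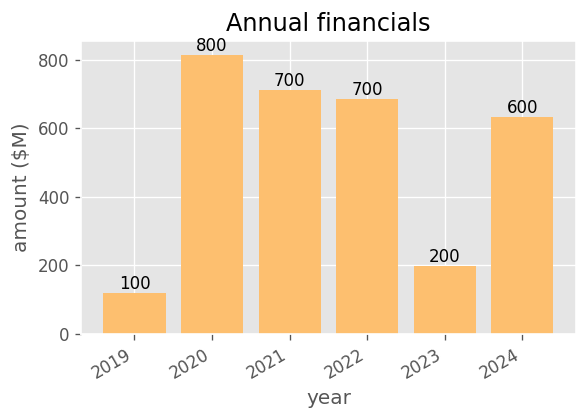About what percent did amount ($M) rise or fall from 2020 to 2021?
2020 ≈ 800, 2021 ≈ 700; (700 − 800) / 800 ≈ -12.5%.

≈ -12.5%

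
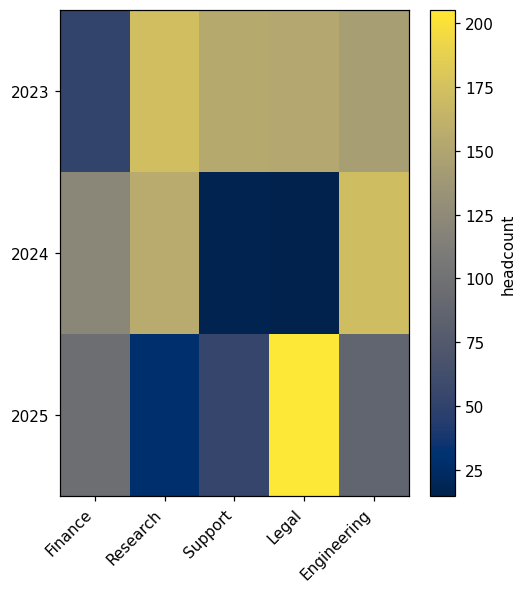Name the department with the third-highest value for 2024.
Finance

Top 4 for 2024: Engineering ≈ 180, Research ≈ 160, Finance ≈ 120, Support ≈ 20.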